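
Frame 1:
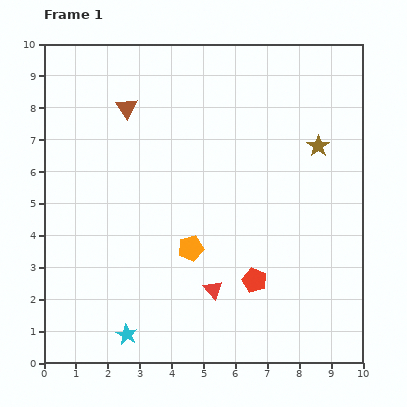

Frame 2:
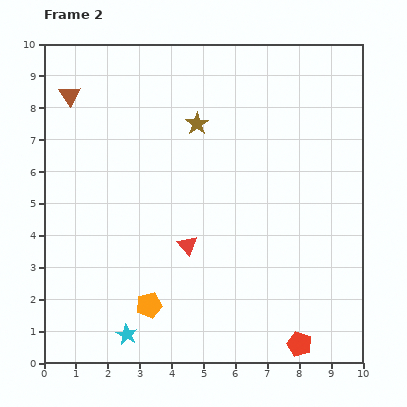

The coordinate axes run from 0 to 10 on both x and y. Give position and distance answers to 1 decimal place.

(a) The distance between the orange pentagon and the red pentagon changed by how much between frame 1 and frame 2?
+2.7

Distance in frame 1: 2.2. Distance in frame 2: 4.9.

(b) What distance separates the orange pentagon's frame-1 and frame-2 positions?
2.2

The orange pentagon moved from (4.6, 3.6) to (3.3, 1.8), a distance of √(1.3² + 1.8²) ≈ 2.2.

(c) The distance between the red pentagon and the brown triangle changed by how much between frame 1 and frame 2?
+3.9

Distance in frame 1: 6.7. Distance in frame 2: 10.6.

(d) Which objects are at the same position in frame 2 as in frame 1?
the cyan star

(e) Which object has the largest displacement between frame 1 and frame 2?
the brown star

(moved 3.9; next 2.4)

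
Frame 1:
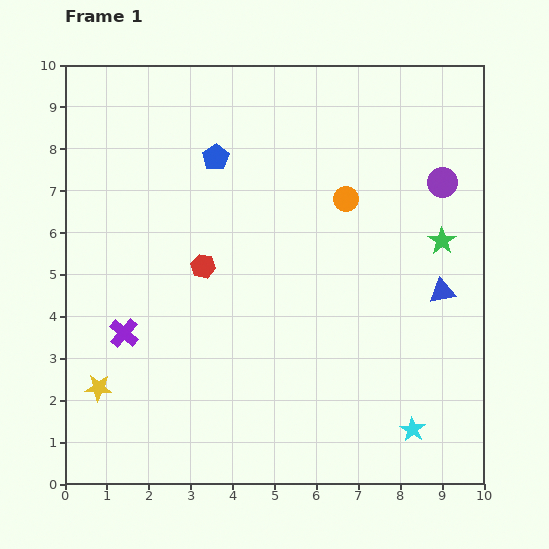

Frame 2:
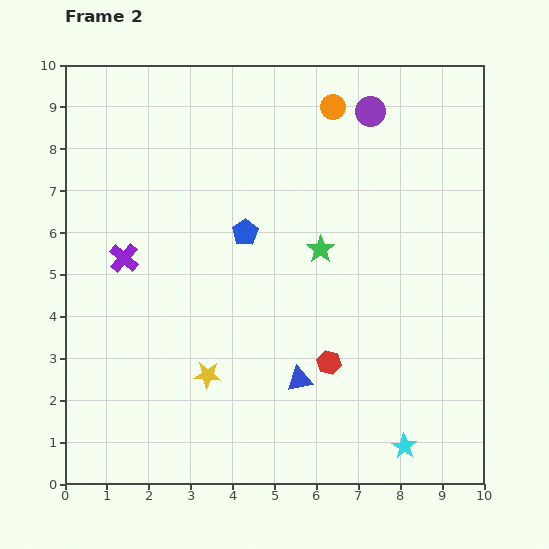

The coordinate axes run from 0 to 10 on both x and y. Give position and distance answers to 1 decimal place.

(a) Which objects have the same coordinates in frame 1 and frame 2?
none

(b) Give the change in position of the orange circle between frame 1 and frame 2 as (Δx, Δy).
(-0.3, 2.2)

The orange circle was at (6.7, 6.8) in frame 1 and (6.4, 9.0) in frame 2.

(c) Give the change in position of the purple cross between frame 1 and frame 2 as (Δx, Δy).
(0.0, 1.8)

The purple cross was at (1.4, 3.6) in frame 1 and (1.4, 5.4) in frame 2.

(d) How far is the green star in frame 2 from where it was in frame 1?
2.9

The green star moved from (9.0, 5.8) to (6.1, 5.6), a distance of √(2.9² + 0.2²) ≈ 2.9.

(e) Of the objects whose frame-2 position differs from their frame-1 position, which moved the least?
the cyan star

(moved 0.4)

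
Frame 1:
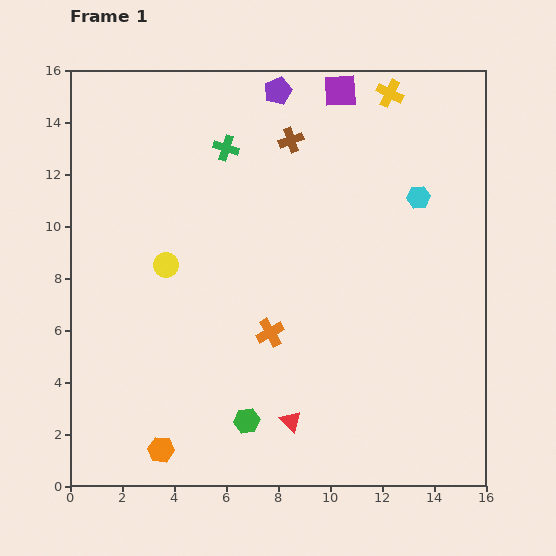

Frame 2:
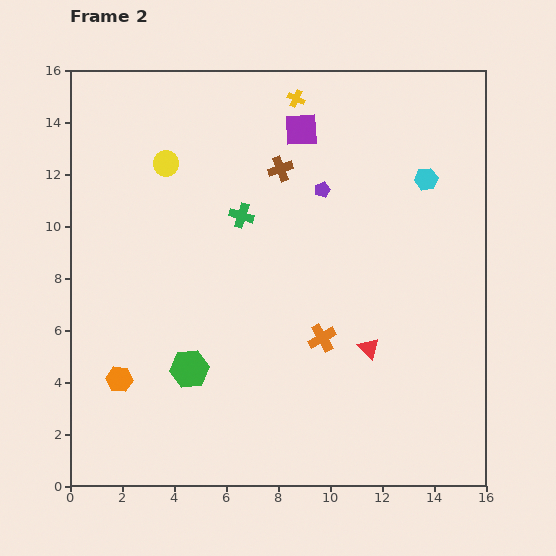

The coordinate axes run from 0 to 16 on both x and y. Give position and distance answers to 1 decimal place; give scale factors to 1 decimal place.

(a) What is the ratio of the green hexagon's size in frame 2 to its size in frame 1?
1.5×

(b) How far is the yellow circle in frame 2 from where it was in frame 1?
3.9

The yellow circle moved from (3.7, 8.5) to (3.7, 12.4), a distance of √(0.0² + 3.9²) ≈ 3.9.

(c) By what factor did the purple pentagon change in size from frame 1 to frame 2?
0.6×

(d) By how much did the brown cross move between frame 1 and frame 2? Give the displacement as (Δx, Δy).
(-0.4, -1.1)

The brown cross was at (8.5, 13.3) in frame 1 and (8.1, 12.2) in frame 2.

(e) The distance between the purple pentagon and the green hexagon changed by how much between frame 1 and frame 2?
-4.2

Distance in frame 1: 12.8. Distance in frame 2: 8.6.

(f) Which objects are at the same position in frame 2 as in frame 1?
none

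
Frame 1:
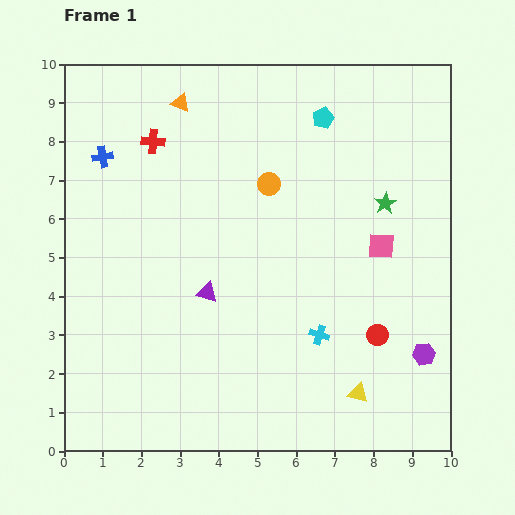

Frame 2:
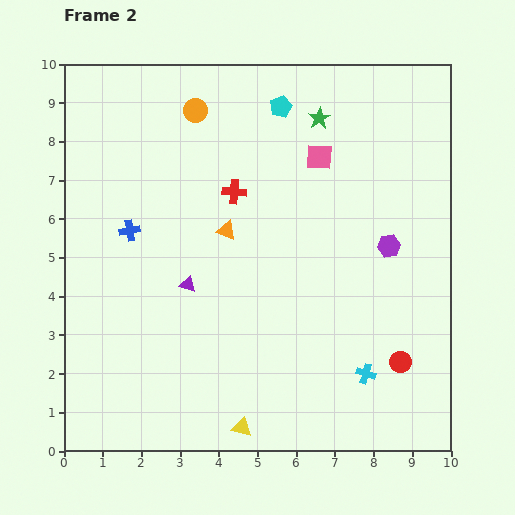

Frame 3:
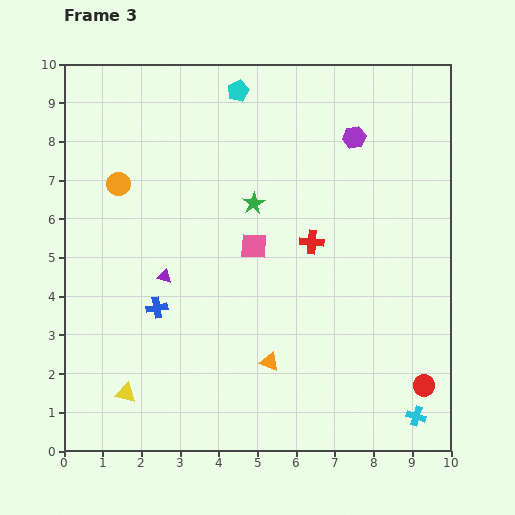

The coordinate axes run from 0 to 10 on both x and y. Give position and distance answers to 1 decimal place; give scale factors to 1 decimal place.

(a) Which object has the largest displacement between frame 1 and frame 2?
the orange triangle

(moved 3.5; next 3.1)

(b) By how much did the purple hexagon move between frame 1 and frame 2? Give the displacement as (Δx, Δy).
(-0.9, 2.8)

The purple hexagon was at (9.3, 2.5) in frame 1 and (8.4, 5.3) in frame 2.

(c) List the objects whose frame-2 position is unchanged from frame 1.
none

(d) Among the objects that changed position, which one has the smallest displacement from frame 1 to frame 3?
the purple triangle

(moved 1.2)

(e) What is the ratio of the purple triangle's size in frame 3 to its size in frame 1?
0.7×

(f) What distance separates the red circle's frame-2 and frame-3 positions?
0.8

The red circle moved from (8.7, 2.3) to (9.3, 1.7), a distance of √(0.6² + 0.6²) ≈ 0.8.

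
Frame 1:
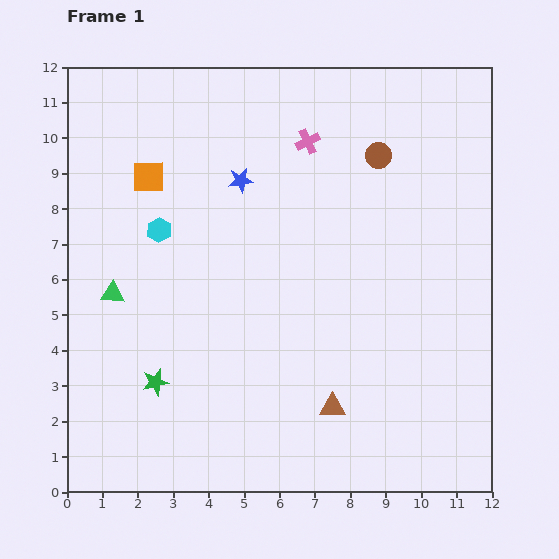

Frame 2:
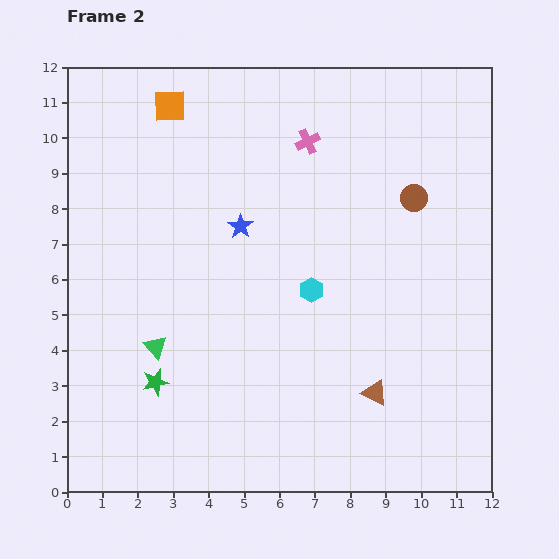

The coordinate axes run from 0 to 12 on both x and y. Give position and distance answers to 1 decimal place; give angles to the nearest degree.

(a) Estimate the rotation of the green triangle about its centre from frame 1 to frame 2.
44° clockwise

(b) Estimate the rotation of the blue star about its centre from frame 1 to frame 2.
28° counter-clockwise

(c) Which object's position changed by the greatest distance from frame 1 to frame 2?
the cyan hexagon

(moved 4.6; next 2.1)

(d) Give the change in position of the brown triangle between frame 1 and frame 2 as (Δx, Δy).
(1.2, 0.4)

The brown triangle was at (7.5, 2.4) in frame 1 and (8.7, 2.8) in frame 2.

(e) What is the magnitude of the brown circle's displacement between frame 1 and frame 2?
1.6

The brown circle moved from (8.8, 9.5) to (9.8, 8.3), a distance of √(1.0² + 1.2²) ≈ 1.6.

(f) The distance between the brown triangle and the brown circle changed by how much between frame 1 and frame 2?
-1.6

Distance in frame 1: 7.2. Distance in frame 2: 5.6.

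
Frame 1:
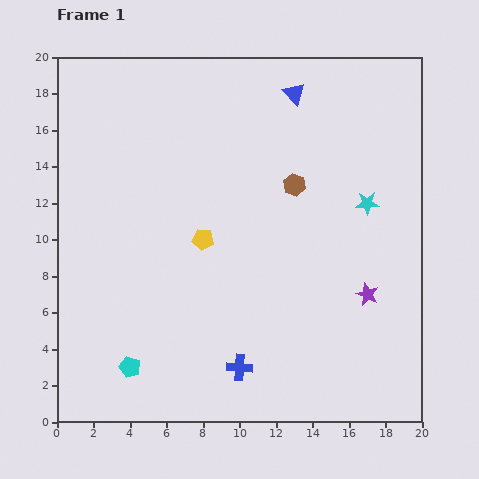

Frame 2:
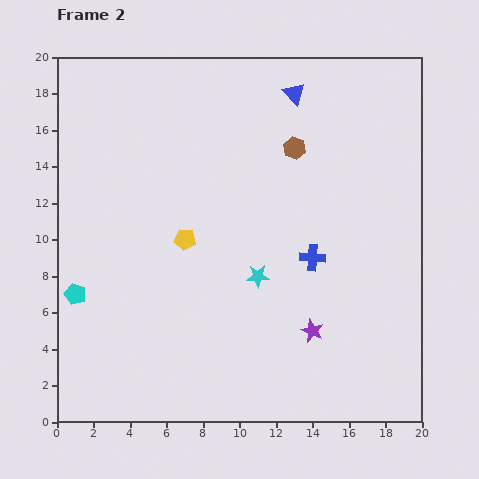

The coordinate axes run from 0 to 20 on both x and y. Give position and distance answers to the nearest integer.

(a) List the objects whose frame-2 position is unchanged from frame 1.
the blue triangle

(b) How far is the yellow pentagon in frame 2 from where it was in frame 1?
1

The yellow pentagon moved from (8, 10) to (7, 10), a distance of √(1² + 0²) ≈ 1.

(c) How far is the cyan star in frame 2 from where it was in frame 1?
7

The cyan star moved from (17, 12) to (11, 8), a distance of √(6² + 4²) ≈ 7.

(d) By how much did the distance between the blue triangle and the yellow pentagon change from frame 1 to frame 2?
+1

Distance in frame 1: 9. Distance in frame 2: 10.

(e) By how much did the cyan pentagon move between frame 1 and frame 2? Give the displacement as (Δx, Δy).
(-3, 4)

The cyan pentagon was at (4, 3) in frame 1 and (1, 7) in frame 2.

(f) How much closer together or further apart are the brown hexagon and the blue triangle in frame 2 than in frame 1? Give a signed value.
-2

Distance in frame 1: 5. Distance in frame 2: 3.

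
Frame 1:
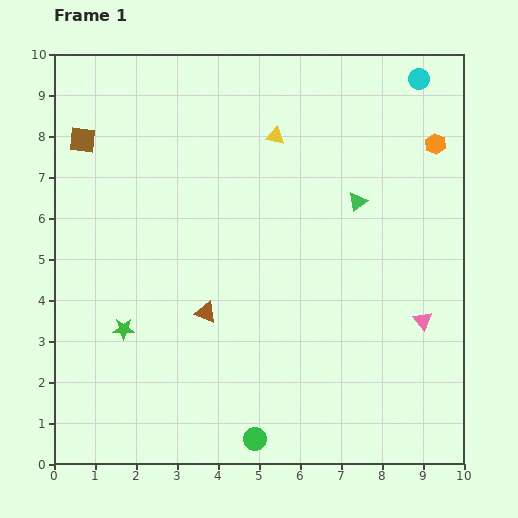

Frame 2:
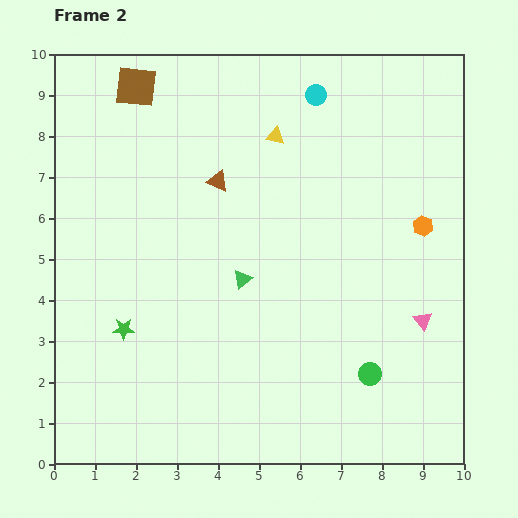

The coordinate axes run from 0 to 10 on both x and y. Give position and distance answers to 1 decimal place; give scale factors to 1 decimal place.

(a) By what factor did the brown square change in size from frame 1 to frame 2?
1.6×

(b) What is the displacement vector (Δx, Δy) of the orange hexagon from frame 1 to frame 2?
(-0.3, -2.0)

The orange hexagon was at (9.3, 7.8) in frame 1 and (9.0, 5.8) in frame 2.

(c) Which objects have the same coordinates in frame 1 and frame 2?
the green star, the pink triangle, the yellow triangle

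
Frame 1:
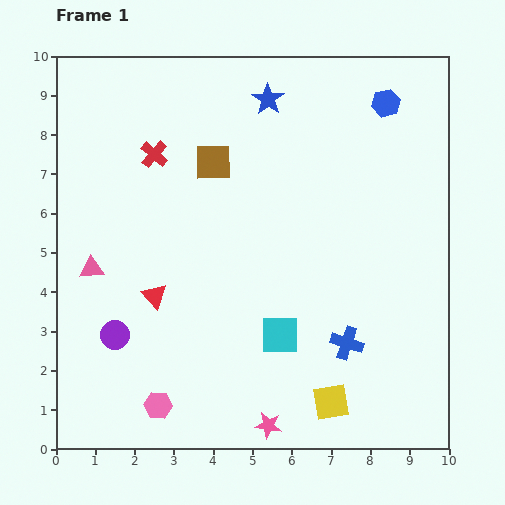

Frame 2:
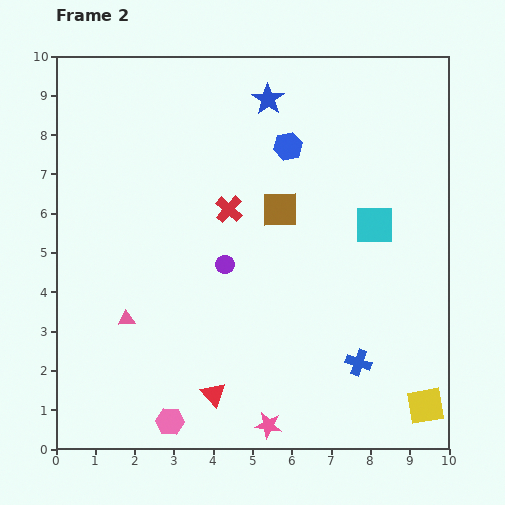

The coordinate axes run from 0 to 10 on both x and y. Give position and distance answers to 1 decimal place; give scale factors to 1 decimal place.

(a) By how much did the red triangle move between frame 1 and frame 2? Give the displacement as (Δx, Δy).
(1.5, -2.5)

The red triangle was at (2.5, 3.9) in frame 1 and (4.0, 1.4) in frame 2.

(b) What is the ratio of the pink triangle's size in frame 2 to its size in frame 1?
0.7×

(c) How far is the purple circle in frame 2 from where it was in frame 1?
3.3

The purple circle moved from (1.5, 2.9) to (4.3, 4.7), a distance of √(2.8² + 1.8²) ≈ 3.3.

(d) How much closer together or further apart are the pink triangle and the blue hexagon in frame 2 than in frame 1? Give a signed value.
-2.6

Distance in frame 1: 8.6. Distance in frame 2: 6.0.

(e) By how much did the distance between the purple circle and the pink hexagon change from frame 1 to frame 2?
+2.1

Distance in frame 1: 2.1. Distance in frame 2: 4.2.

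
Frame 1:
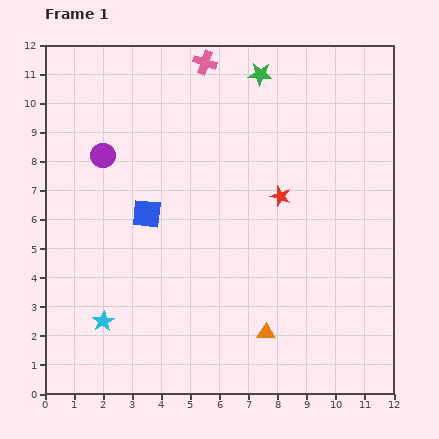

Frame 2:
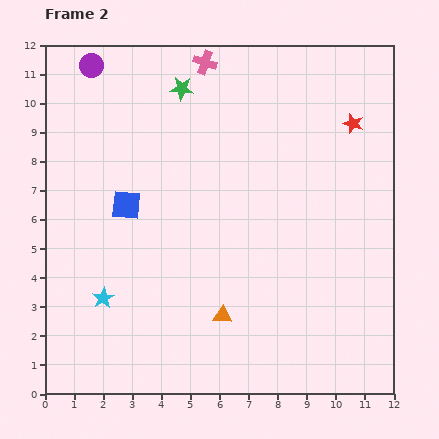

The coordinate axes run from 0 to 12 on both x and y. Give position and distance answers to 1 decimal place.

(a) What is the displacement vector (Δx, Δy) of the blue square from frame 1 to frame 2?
(-0.7, 0.3)

The blue square was at (3.5, 6.2) in frame 1 and (2.8, 6.5) in frame 2.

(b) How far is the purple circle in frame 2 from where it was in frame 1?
3.1

The purple circle moved from (2.0, 8.2) to (1.6, 11.3), a distance of √(0.4² + 3.1²) ≈ 3.1.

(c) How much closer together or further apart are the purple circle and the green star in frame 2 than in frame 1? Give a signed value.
-2.9

Distance in frame 1: 6.1. Distance in frame 2: 3.2.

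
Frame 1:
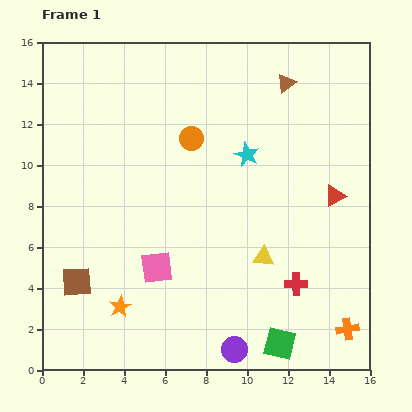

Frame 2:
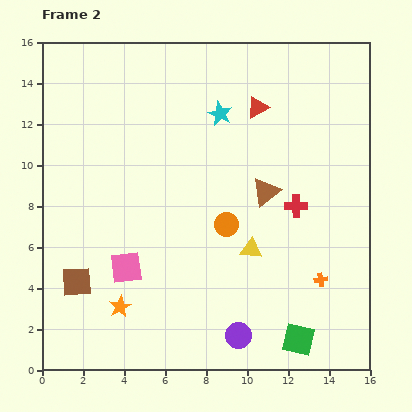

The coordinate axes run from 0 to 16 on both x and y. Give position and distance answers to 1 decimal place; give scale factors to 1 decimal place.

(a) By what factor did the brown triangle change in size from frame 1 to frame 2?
1.5×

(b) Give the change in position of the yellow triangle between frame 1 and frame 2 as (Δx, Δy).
(-0.6, 0.4)

The yellow triangle was at (10.8, 5.5) in frame 1 and (10.2, 5.9) in frame 2.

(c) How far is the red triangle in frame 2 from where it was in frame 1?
5.7

The red triangle moved from (14.3, 8.5) to (10.5, 12.8), a distance of √(3.8² + 4.3²) ≈ 5.7.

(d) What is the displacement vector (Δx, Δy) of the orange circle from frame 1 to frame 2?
(1.7, -4.2)

The orange circle was at (7.3, 11.3) in frame 1 and (9.0, 7.1) in frame 2.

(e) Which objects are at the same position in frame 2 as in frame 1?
the brown square, the orange star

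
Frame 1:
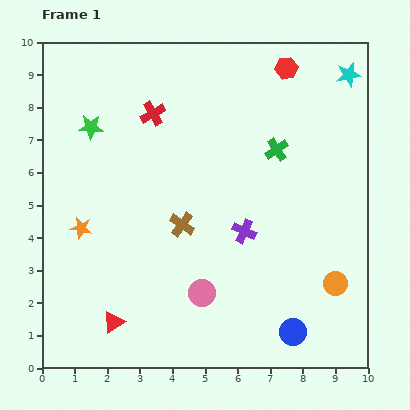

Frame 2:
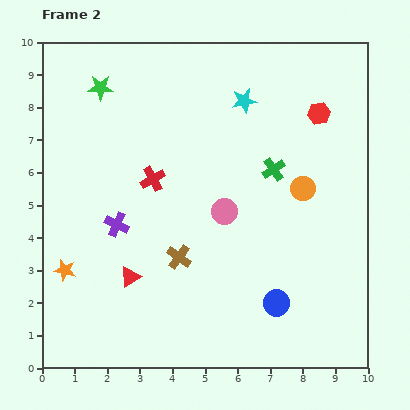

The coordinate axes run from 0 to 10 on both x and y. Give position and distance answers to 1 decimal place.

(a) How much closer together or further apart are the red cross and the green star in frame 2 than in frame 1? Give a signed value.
+1.3

Distance in frame 1: 1.9. Distance in frame 2: 3.2.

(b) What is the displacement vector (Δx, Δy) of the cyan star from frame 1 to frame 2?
(-3.2, -0.8)

The cyan star was at (9.4, 9.0) in frame 1 and (6.2, 8.2) in frame 2.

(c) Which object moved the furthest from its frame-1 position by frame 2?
the purple cross

(moved 3.9; next 3.3)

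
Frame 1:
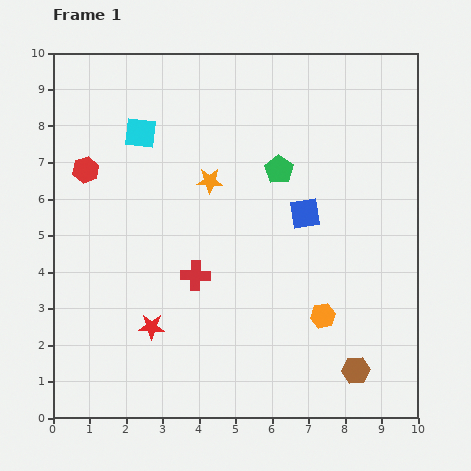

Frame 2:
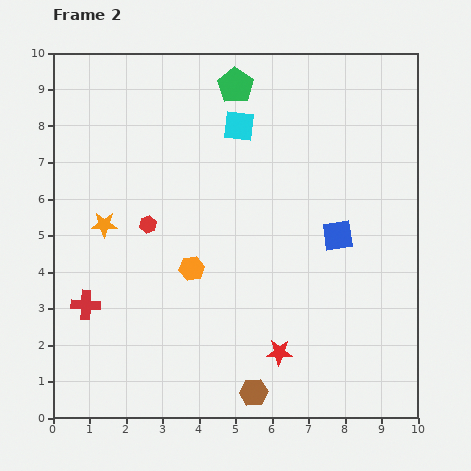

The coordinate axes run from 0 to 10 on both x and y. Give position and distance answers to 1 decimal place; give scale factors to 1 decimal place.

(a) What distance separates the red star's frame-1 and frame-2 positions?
3.6

The red star moved from (2.7, 2.5) to (6.2, 1.8), a distance of √(3.5² + 0.7²) ≈ 3.6.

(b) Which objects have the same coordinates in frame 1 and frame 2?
none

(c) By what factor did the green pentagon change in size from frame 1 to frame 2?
1.3×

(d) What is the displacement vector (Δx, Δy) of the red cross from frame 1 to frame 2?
(-3.0, -0.8)

The red cross was at (3.9, 3.9) in frame 1 and (0.9, 3.1) in frame 2.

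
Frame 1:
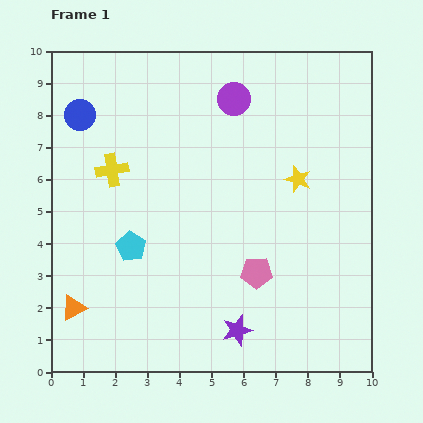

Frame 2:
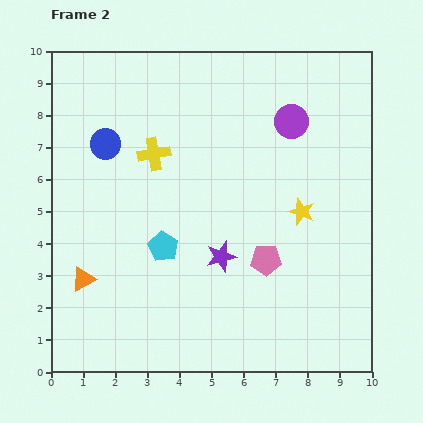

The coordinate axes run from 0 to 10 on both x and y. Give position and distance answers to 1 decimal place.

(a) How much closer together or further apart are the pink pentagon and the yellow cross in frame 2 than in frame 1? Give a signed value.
-0.7

Distance in frame 1: 5.5. Distance in frame 2: 4.8.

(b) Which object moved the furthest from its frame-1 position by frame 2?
the purple star

(moved 2.4; next 1.9)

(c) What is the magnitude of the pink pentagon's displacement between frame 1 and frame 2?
0.5

The pink pentagon moved from (6.4, 3.1) to (6.7, 3.5), a distance of √(0.3² + 0.4²) ≈ 0.5.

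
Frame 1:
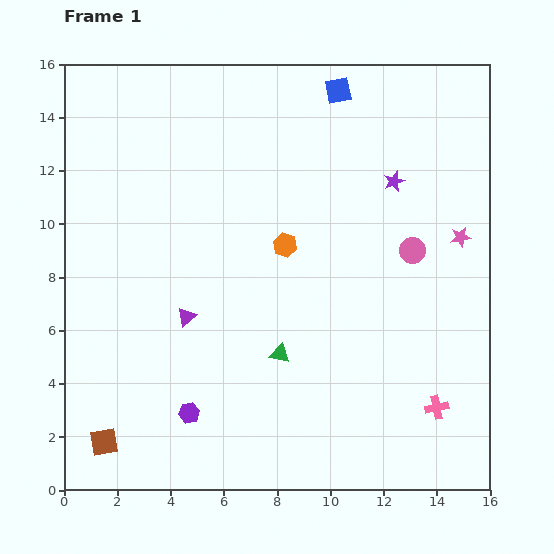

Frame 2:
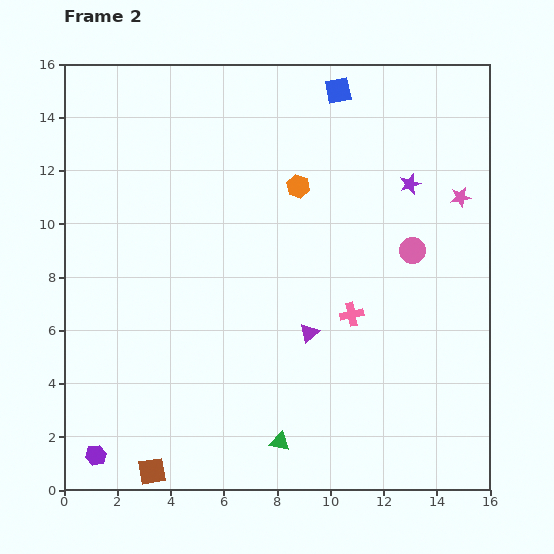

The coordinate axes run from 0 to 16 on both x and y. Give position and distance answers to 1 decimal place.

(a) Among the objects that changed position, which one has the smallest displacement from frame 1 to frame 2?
the purple star

(moved 0.6)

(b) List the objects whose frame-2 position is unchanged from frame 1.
the pink circle, the blue square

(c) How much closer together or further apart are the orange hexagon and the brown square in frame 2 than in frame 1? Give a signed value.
+2.0

Distance in frame 1: 10.0. Distance in frame 2: 12.0.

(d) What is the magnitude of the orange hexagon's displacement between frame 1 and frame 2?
2.3

The orange hexagon moved from (8.3, 9.2) to (8.8, 11.4), a distance of √(0.5² + 2.2²) ≈ 2.3.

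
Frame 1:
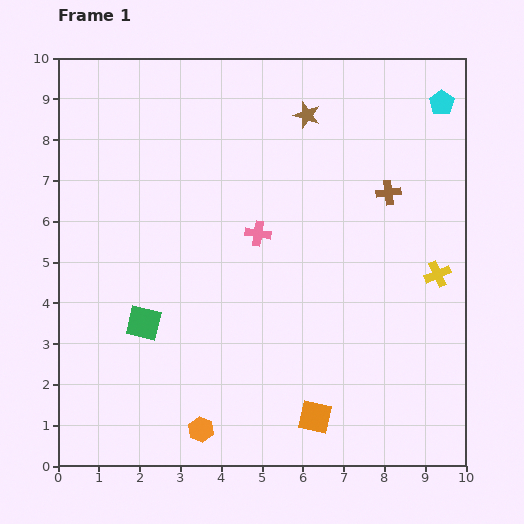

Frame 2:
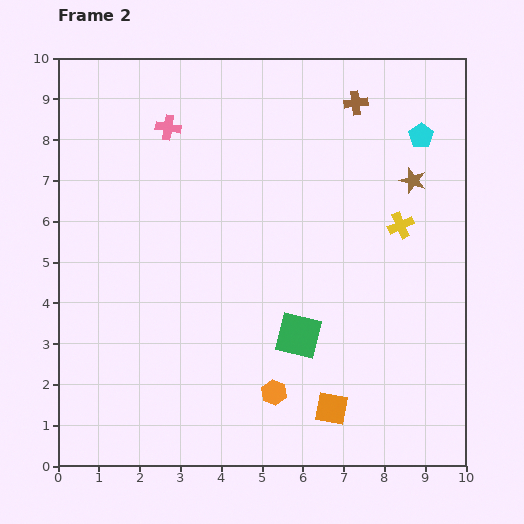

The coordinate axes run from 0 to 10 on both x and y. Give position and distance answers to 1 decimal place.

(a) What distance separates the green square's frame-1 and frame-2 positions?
3.8

The green square moved from (2.1, 3.5) to (5.9, 3.2), a distance of √(3.8² + 0.3²) ≈ 3.8.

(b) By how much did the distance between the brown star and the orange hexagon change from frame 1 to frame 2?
-1.9

Distance in frame 1: 8.1. Distance in frame 2: 6.2.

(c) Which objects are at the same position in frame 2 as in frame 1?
none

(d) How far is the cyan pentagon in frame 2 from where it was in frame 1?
0.9

The cyan pentagon moved from (9.4, 8.9) to (8.9, 8.1), a distance of √(0.5² + 0.8²) ≈ 0.9.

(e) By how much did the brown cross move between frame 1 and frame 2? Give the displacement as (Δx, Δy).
(-0.8, 2.2)

The brown cross was at (8.1, 6.7) in frame 1 and (7.3, 8.9) in frame 2.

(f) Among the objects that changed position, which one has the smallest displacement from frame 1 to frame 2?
the orange square

(moved 0.4)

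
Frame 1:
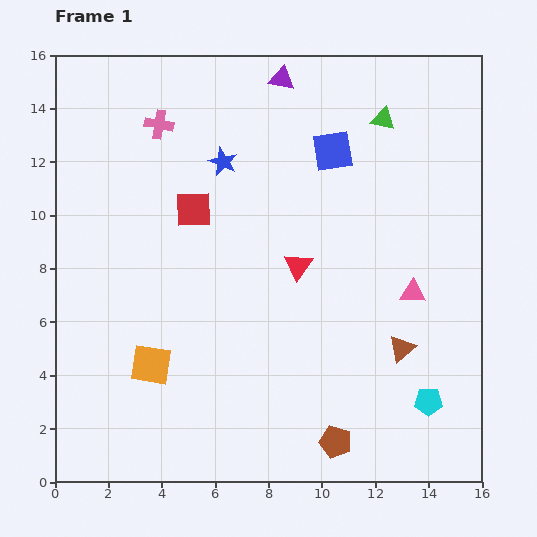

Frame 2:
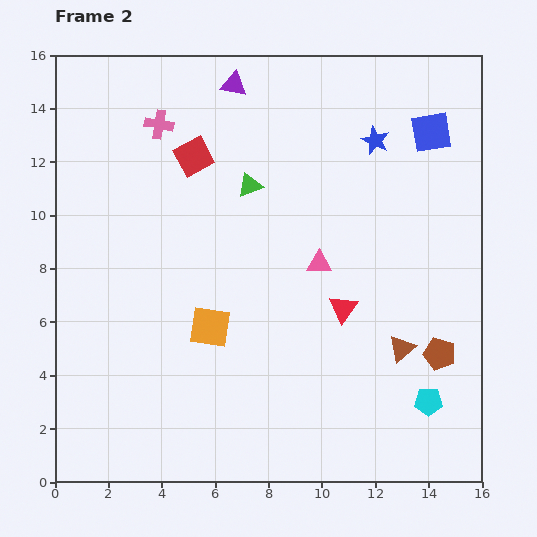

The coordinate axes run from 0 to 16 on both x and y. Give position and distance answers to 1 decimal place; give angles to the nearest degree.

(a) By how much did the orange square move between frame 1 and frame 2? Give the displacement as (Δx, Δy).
(2.2, 1.4)

The orange square was at (3.6, 4.4) in frame 1 and (5.8, 5.8) in frame 2.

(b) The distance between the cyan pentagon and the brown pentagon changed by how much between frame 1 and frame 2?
-2.0

Distance in frame 1: 3.8. Distance in frame 2: 1.8.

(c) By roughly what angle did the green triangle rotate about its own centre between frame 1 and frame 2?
35° counter-clockwise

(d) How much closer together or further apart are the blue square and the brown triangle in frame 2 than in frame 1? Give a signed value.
+0.4

Distance in frame 1: 7.8. Distance in frame 2: 8.2.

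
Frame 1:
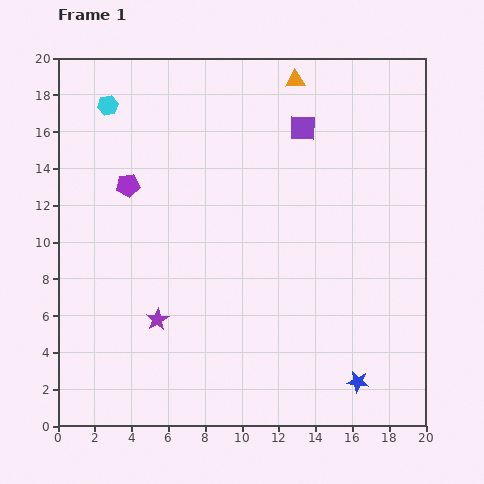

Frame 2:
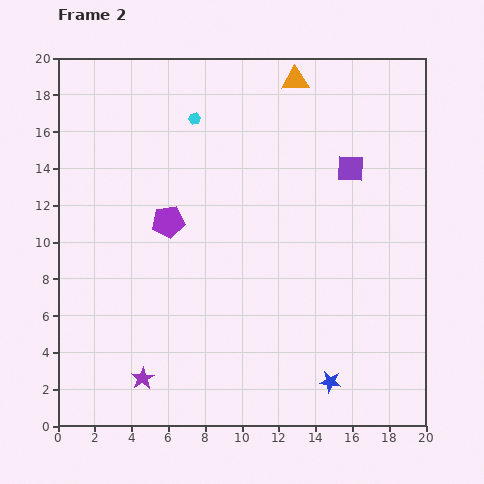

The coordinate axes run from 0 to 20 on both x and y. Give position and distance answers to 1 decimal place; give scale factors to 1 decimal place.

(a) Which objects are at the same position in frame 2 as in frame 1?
the orange triangle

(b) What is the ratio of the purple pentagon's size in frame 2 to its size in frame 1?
1.4×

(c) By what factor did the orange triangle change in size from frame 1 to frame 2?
1.4×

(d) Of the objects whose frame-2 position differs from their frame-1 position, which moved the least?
the blue star

(moved 1.5)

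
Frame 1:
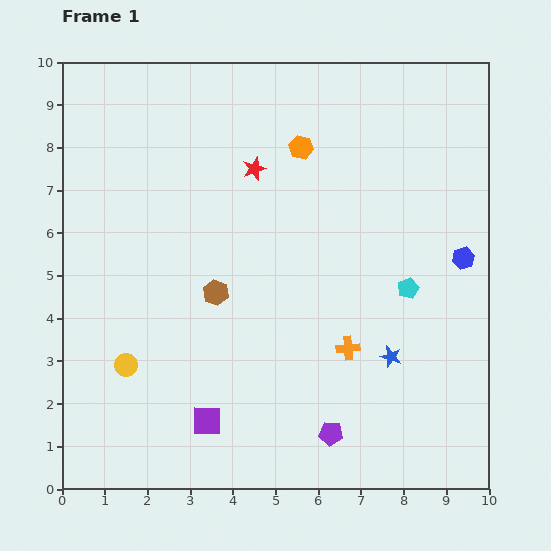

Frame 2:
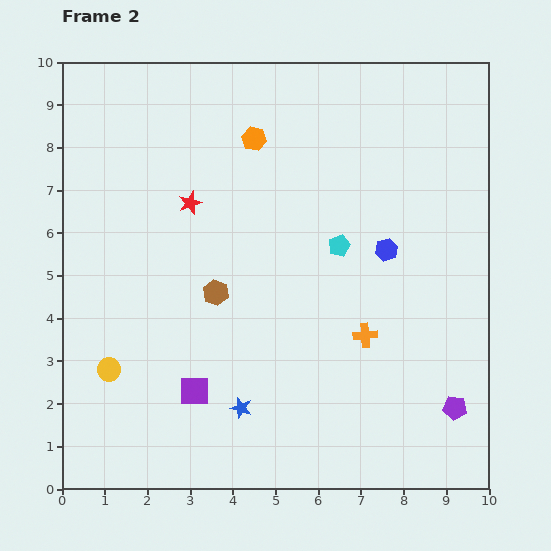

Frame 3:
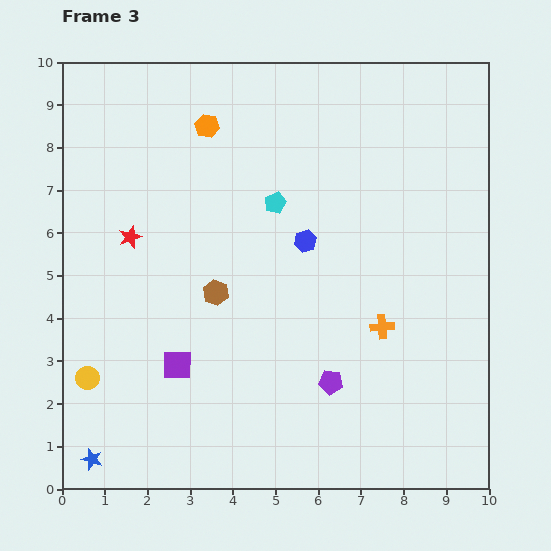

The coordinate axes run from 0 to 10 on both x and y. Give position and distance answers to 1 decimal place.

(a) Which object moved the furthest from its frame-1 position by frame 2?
the blue star

(moved 3.7; next 3.0)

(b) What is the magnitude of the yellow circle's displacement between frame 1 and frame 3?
0.9

The yellow circle moved from (1.5, 2.9) to (0.6, 2.6), a distance of √(0.9² + 0.3²) ≈ 0.9.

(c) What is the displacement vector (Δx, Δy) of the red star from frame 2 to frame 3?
(-1.4, -0.8)

The red star was at (3.0, 6.7) in frame 2 and (1.6, 5.9) in frame 3.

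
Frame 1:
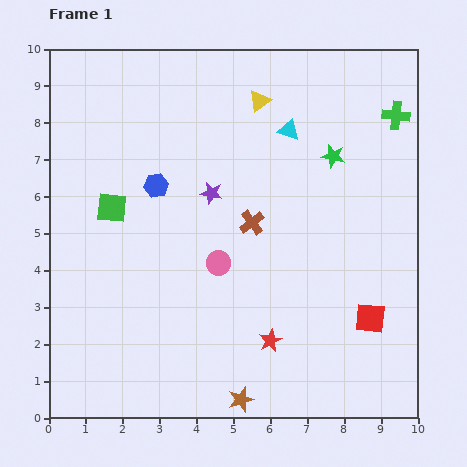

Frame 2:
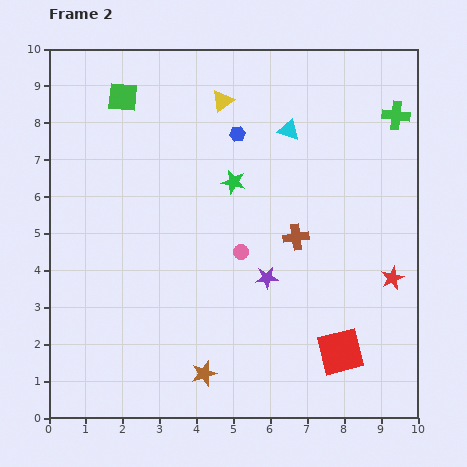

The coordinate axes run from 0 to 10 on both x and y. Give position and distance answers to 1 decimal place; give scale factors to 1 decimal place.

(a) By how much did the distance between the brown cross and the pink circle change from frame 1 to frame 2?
+0.2

Distance in frame 1: 1.4. Distance in frame 2: 1.6.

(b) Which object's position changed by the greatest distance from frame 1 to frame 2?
the red star

(moved 3.7; next 3.0)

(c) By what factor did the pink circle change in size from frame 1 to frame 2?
0.6×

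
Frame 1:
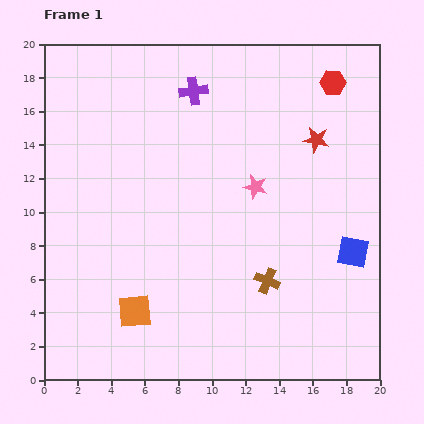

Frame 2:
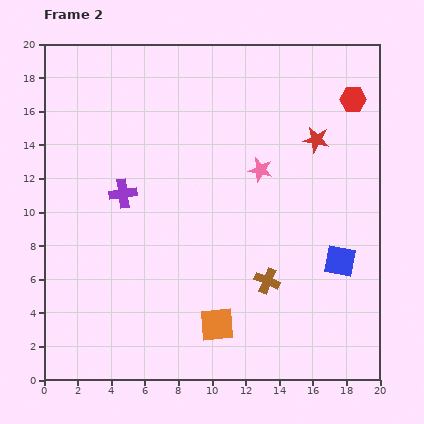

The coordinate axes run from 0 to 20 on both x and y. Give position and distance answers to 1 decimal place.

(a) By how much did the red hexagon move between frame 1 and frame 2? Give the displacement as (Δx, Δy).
(1.2, -1.0)

The red hexagon was at (17.2, 17.7) in frame 1 and (18.4, 16.7) in frame 2.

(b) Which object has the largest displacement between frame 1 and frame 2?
the purple cross

(moved 7.4; next 5.0)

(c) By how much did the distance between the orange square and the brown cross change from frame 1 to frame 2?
-4.1

Distance in frame 1: 8.1. Distance in frame 2: 4.0.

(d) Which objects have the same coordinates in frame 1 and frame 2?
the brown cross, the red star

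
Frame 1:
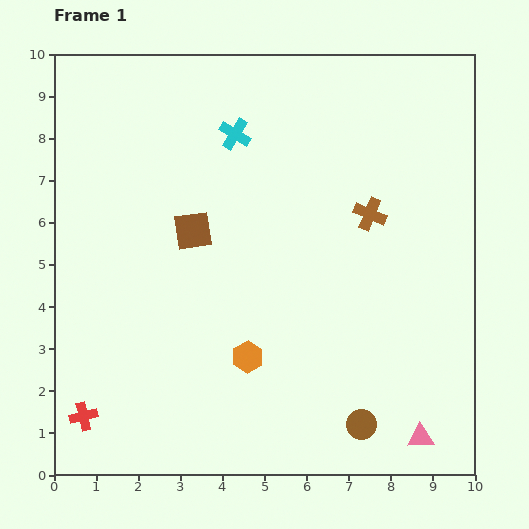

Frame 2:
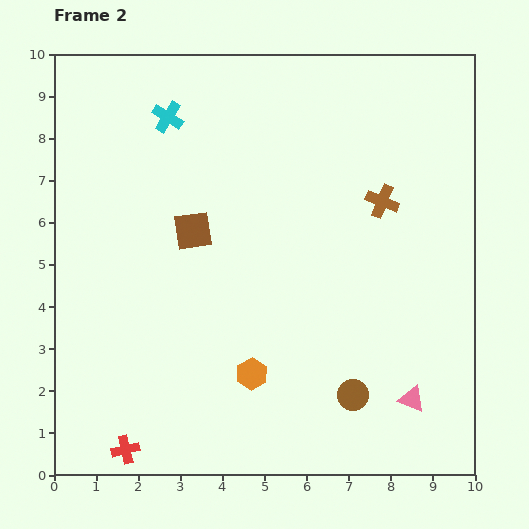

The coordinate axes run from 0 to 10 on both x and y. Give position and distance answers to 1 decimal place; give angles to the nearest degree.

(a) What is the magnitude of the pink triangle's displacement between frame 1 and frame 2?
0.9

The pink triangle moved from (8.7, 0.9) to (8.5, 1.8), a distance of √(0.2² + 0.9²) ≈ 0.9.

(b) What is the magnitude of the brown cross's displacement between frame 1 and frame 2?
0.4

The brown cross moved from (7.5, 6.2) to (7.8, 6.5), a distance of √(0.3² + 0.3²) ≈ 0.4.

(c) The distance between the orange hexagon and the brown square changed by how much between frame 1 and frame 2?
+0.4

Distance in frame 1: 3.3. Distance in frame 2: 3.7.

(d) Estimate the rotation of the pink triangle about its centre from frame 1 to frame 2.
24° clockwise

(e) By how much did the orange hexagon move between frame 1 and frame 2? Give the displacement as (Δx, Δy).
(0.1, -0.4)

The orange hexagon was at (4.6, 2.8) in frame 1 and (4.7, 2.4) in frame 2.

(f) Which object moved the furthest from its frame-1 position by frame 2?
the cyan cross

(moved 1.6; next 1.3)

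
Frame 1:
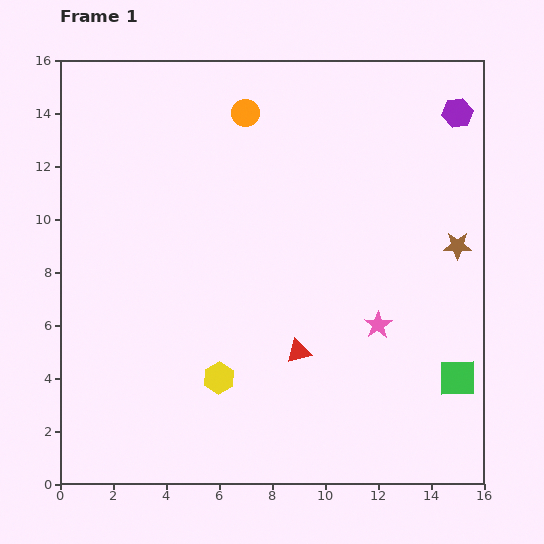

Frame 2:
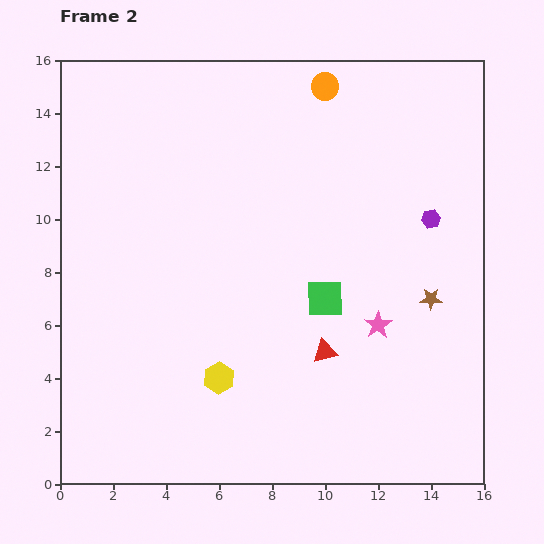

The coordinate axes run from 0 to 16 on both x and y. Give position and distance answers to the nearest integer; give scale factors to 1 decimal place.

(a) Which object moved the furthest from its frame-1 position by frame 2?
the green square

(moved 6; next 4)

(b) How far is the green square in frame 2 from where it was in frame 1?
6

The green square moved from (15, 4) to (10, 7), a distance of √(5² + 3²) ≈ 6.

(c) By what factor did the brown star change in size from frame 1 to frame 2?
0.8×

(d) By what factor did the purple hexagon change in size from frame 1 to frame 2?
0.6×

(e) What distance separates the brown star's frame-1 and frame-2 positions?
2

The brown star moved from (15, 9) to (14, 7), a distance of √(1² + 2²) ≈ 2.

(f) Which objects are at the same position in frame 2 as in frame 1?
the pink star, the yellow hexagon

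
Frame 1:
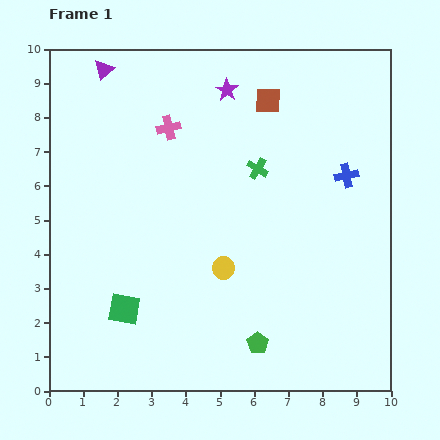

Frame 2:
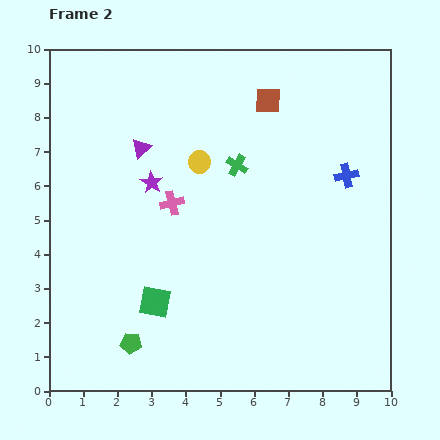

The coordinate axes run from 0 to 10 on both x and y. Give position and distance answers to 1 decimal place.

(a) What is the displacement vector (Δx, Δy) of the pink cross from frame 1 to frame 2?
(0.1, -2.2)

The pink cross was at (3.5, 7.7) in frame 1 and (3.6, 5.5) in frame 2.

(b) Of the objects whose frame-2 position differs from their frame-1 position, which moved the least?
the green cross

(moved 0.6)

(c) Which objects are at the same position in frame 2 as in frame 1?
the blue cross, the brown square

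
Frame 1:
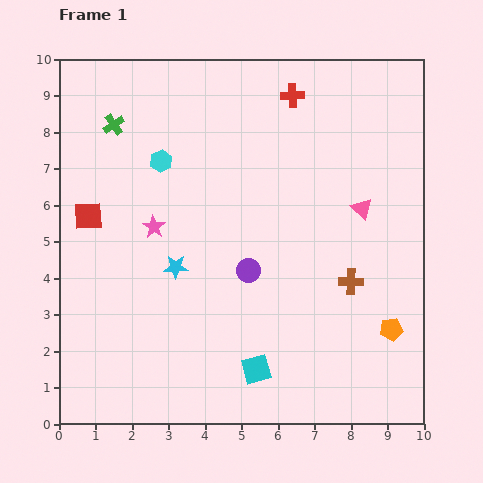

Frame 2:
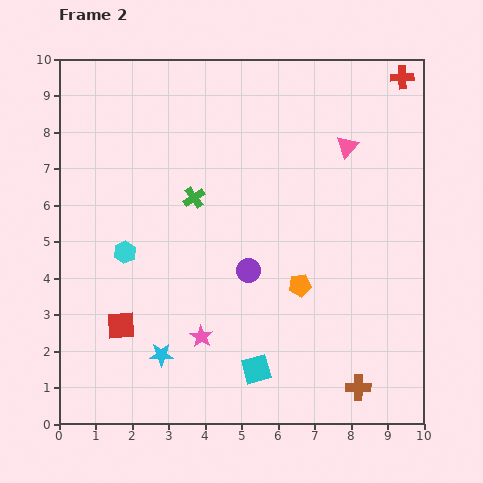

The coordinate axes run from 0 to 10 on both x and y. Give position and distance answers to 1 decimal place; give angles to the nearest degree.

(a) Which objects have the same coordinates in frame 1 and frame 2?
the purple circle, the cyan square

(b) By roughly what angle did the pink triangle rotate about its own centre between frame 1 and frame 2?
30° clockwise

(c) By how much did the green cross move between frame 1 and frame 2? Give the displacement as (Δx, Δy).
(2.2, -2.0)

The green cross was at (1.5, 8.2) in frame 1 and (3.7, 6.2) in frame 2.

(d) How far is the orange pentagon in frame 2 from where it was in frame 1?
2.8

The orange pentagon moved from (9.1, 2.6) to (6.6, 3.8), a distance of √(2.5² + 1.2²) ≈ 2.8.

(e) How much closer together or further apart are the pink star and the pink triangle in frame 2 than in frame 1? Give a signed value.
+0.9

Distance in frame 1: 5.7. Distance in frame 2: 6.6.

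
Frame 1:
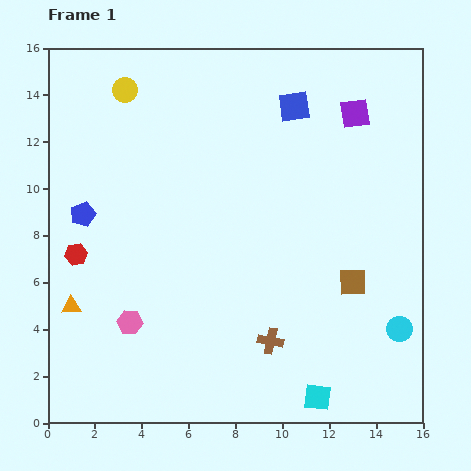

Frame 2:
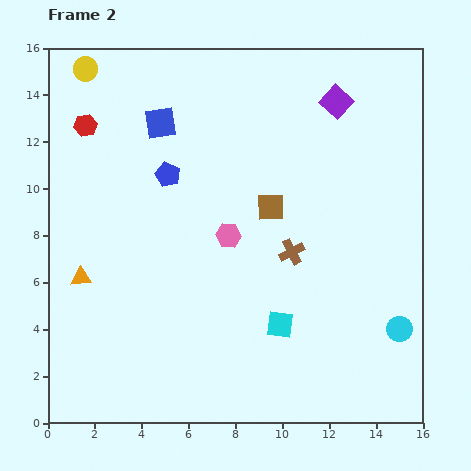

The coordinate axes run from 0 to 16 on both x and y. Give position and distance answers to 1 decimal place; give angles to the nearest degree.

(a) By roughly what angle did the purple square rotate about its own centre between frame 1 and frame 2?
39° counter-clockwise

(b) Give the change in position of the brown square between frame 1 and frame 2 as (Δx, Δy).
(-3.5, 3.2)

The brown square was at (13.0, 6.0) in frame 1 and (9.5, 9.2) in frame 2.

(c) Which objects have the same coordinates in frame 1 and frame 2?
the cyan circle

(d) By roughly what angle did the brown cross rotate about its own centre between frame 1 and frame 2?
39° counter-clockwise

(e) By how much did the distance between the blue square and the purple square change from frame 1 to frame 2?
+5.0

Distance in frame 1: 2.6. Distance in frame 2: 7.6.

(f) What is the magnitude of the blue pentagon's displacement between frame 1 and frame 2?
4.0

The blue pentagon moved from (1.5, 8.9) to (5.1, 10.6), a distance of √(3.6² + 1.7²) ≈ 4.0.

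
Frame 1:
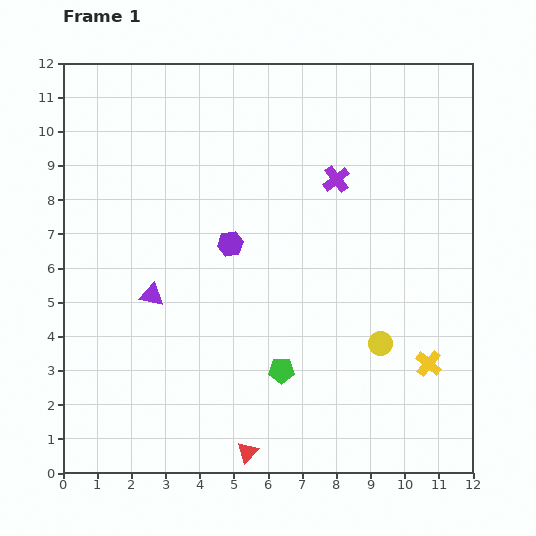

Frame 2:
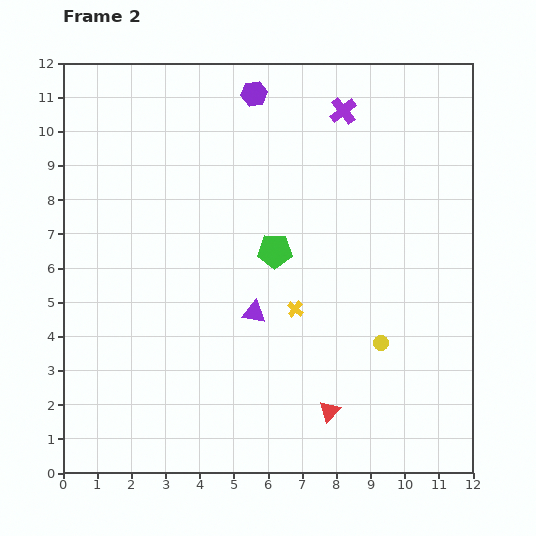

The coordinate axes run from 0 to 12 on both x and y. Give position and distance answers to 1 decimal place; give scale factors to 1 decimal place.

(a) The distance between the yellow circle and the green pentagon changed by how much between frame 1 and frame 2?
+1.1

Distance in frame 1: 3.0. Distance in frame 2: 4.1.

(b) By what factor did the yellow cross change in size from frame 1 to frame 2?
0.6×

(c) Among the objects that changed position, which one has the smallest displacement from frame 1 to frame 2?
the purple cross

(moved 2.0)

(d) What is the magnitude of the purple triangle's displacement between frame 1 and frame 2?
3.0

The purple triangle moved from (2.6, 5.2) to (5.6, 4.7), a distance of √(3.0² + 0.5²) ≈ 3.0.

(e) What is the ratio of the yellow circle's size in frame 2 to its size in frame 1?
0.6×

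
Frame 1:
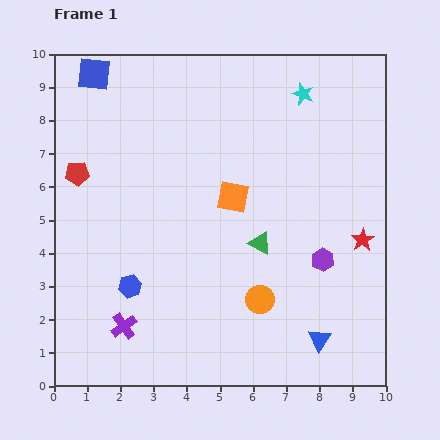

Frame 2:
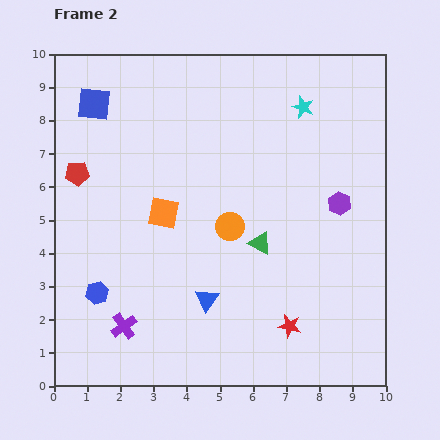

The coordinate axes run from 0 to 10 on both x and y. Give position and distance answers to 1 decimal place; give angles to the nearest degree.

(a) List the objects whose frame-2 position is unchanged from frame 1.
the green triangle, the red pentagon, the purple cross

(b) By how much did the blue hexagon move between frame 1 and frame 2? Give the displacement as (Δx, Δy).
(-1.0, -0.2)

The blue hexagon was at (2.3, 3.0) in frame 1 and (1.3, 2.8) in frame 2.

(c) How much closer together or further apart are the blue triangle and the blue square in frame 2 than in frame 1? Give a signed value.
-3.7

Distance in frame 1: 10.5. Distance in frame 2: 6.8.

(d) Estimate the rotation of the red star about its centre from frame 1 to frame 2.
29° counter-clockwise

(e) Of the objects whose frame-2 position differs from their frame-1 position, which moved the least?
the cyan star

(moved 0.4)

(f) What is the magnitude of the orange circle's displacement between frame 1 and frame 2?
2.4

The orange circle moved from (6.2, 2.6) to (5.3, 4.8), a distance of √(0.9² + 2.2²) ≈ 2.4.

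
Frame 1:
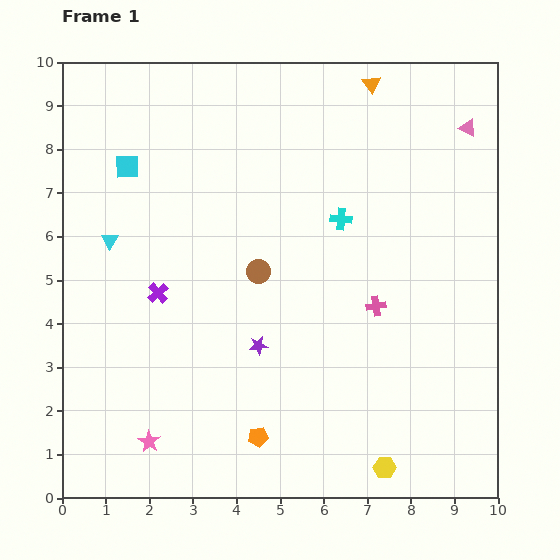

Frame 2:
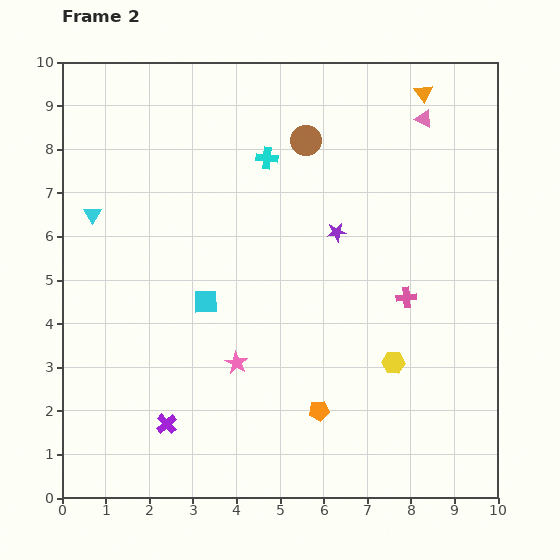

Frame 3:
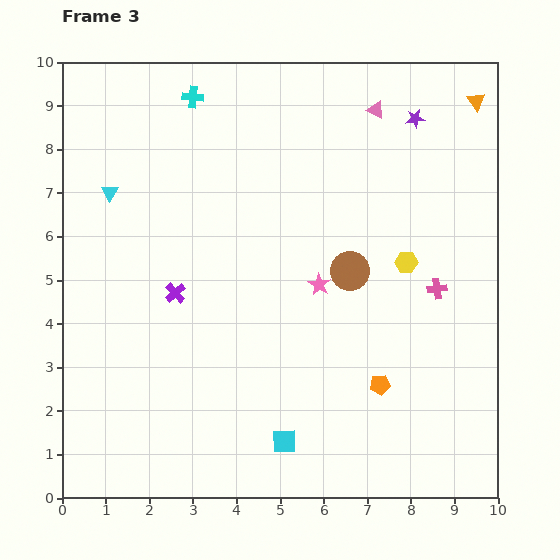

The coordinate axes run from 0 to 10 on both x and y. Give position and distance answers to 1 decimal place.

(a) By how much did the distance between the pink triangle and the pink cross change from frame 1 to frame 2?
-0.5

Distance in frame 1: 4.6. Distance in frame 2: 4.1.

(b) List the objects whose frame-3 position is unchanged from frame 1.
none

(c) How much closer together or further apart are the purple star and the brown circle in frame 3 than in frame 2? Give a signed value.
+1.6

Distance in frame 2: 2.2. Distance in frame 3: 3.8.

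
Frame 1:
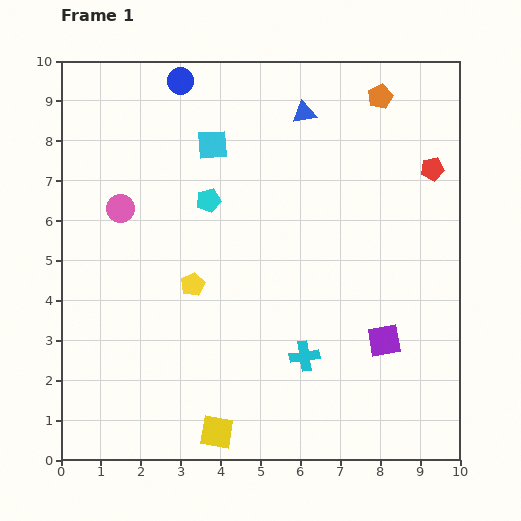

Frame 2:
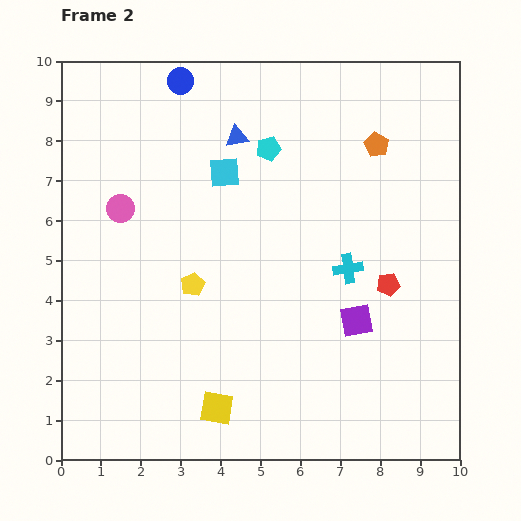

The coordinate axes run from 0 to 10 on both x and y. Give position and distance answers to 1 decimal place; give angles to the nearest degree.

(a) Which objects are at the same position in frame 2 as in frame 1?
the blue circle, the pink circle, the yellow pentagon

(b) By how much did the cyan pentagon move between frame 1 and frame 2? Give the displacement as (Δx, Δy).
(1.5, 1.3)

The cyan pentagon was at (3.7, 6.5) in frame 1 and (5.2, 7.8) in frame 2.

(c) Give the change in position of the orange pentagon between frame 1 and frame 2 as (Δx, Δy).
(-0.1, -1.2)

The orange pentagon was at (8.0, 9.1) in frame 1 and (7.9, 7.9) in frame 2.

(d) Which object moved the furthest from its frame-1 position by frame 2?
the red pentagon

(moved 3.1; next 2.5)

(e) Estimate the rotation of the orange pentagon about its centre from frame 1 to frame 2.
19° counter-clockwise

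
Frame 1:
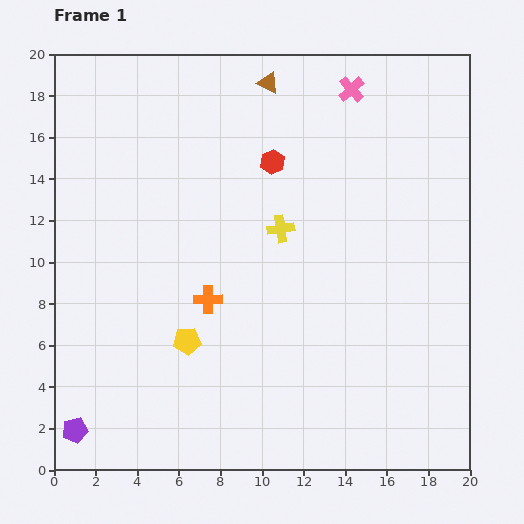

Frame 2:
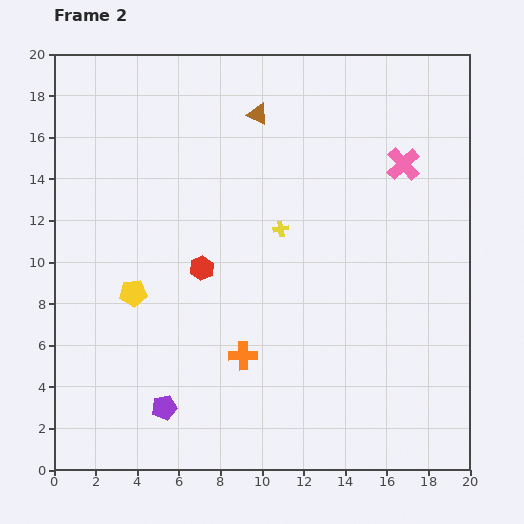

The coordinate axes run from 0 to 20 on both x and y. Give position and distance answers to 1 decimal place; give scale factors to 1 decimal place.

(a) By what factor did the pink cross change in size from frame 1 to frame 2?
1.3×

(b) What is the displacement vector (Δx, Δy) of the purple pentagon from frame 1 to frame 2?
(4.3, 1.1)

The purple pentagon was at (1.0, 1.9) in frame 1 and (5.3, 3.0) in frame 2.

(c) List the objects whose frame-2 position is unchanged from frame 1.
the yellow cross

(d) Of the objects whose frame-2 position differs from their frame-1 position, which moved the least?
the brown triangle

(moved 1.6)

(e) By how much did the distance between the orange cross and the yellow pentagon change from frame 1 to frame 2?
+3.9

Distance in frame 1: 2.2. Distance in frame 2: 6.1.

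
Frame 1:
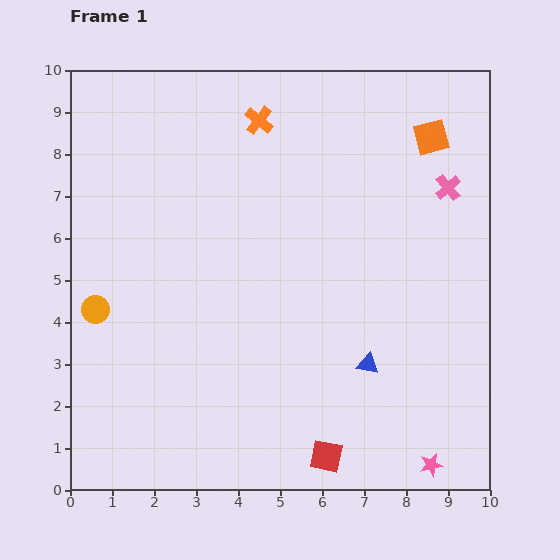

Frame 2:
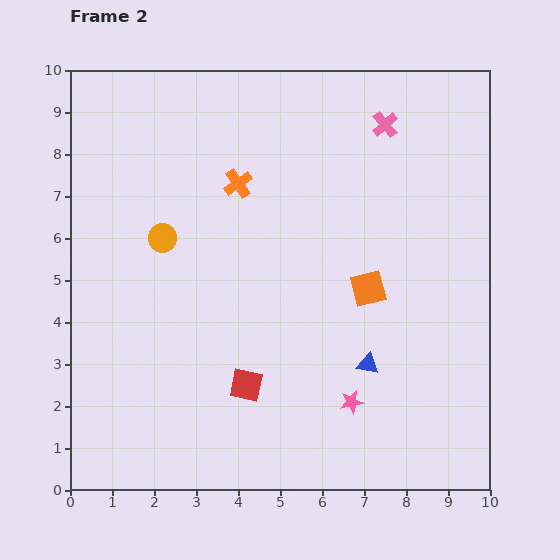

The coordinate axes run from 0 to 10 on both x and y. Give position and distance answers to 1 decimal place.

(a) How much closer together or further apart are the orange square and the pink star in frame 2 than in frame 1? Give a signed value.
-5.1

Distance in frame 1: 7.8. Distance in frame 2: 2.7.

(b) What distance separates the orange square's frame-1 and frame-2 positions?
3.9

The orange square moved from (8.6, 8.4) to (7.1, 4.8), a distance of √(1.5² + 3.6²) ≈ 3.9.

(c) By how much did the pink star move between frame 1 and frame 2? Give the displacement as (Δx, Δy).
(-1.9, 1.5)

The pink star was at (8.6, 0.6) in frame 1 and (6.7, 2.1) in frame 2.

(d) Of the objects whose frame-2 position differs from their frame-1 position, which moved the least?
the orange cross

(moved 1.6)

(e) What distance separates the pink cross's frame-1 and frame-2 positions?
2.1

The pink cross moved from (9.0, 7.2) to (7.5, 8.7), a distance of √(1.5² + 1.5²) ≈ 2.1.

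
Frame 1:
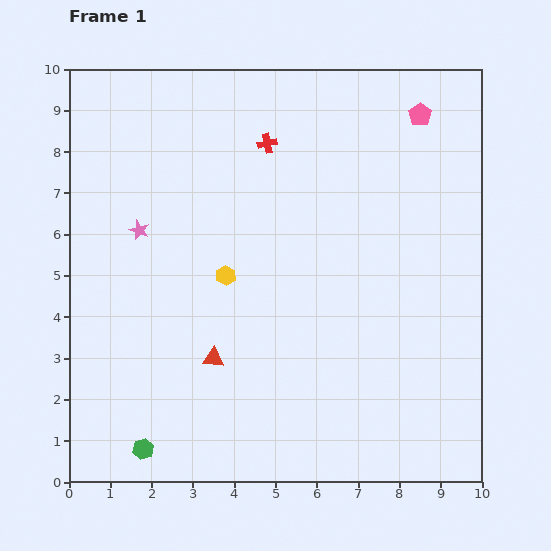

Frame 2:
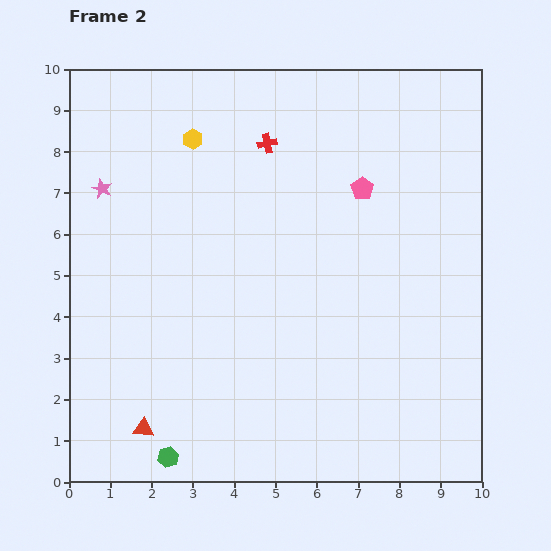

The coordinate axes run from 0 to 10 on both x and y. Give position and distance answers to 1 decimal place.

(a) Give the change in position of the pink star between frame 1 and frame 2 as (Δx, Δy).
(-0.9, 1.0)

The pink star was at (1.7, 6.1) in frame 1 and (0.8, 7.1) in frame 2.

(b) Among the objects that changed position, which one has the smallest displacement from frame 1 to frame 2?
the green hexagon

(moved 0.6)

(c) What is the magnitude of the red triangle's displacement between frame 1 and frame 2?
2.4

The red triangle moved from (3.5, 3.0) to (1.8, 1.3), a distance of √(1.7² + 1.7²) ≈ 2.4.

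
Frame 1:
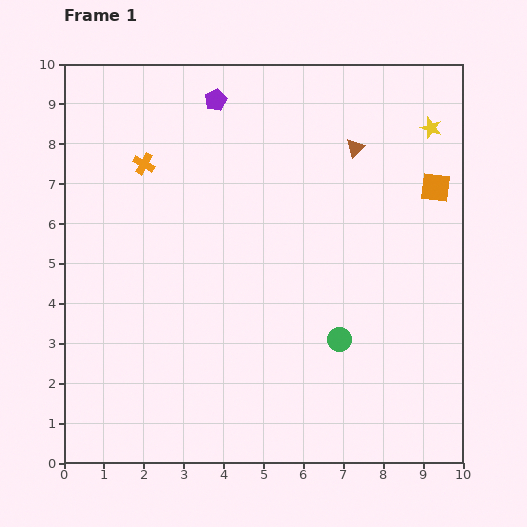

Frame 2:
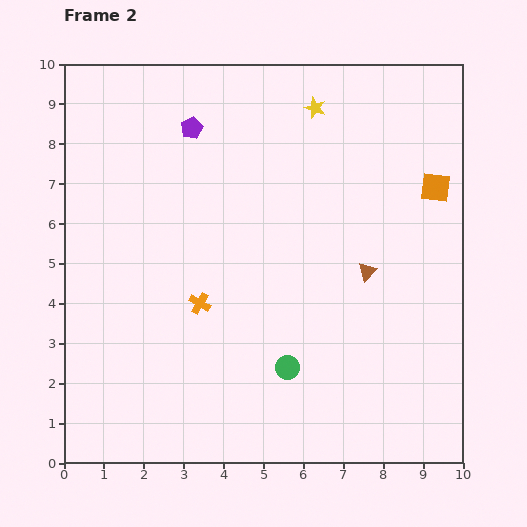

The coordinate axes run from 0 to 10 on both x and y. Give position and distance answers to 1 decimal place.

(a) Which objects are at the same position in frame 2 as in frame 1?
the orange square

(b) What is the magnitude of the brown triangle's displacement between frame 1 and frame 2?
3.1

The brown triangle moved from (7.3, 7.9) to (7.6, 4.8), a distance of √(0.3² + 3.1²) ≈ 3.1.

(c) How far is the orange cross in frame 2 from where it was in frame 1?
3.8

The orange cross moved from (2.0, 7.5) to (3.4, 4.0), a distance of √(1.4² + 3.5²) ≈ 3.8.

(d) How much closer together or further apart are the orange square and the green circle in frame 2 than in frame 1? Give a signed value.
+1.3

Distance in frame 1: 4.5. Distance in frame 2: 5.8.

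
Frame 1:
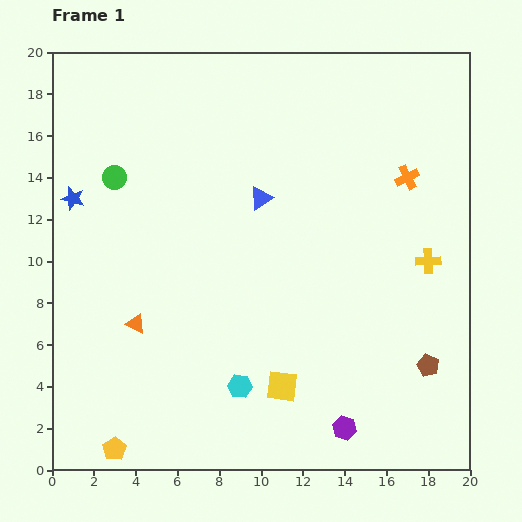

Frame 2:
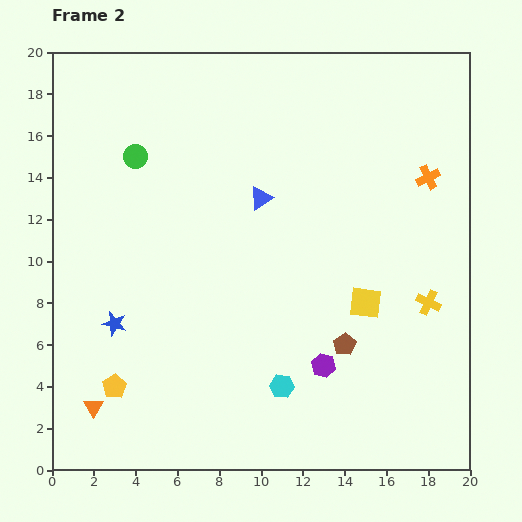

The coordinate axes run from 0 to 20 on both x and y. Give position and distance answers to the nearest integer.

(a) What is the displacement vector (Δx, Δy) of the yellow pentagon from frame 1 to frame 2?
(0, 3)

The yellow pentagon was at (3, 1) in frame 1 and (3, 4) in frame 2.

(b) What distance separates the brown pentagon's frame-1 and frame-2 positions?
4

The brown pentagon moved from (18, 5) to (14, 6), a distance of √(4² + 1²) ≈ 4.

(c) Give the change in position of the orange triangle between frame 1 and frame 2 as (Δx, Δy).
(-2, -4)

The orange triangle was at (4, 7) in frame 1 and (2, 3) in frame 2.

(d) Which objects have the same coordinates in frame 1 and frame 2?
the blue triangle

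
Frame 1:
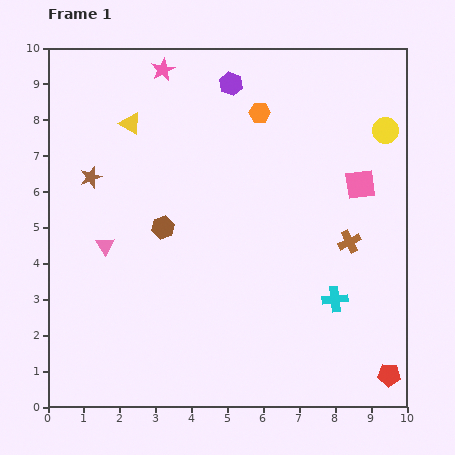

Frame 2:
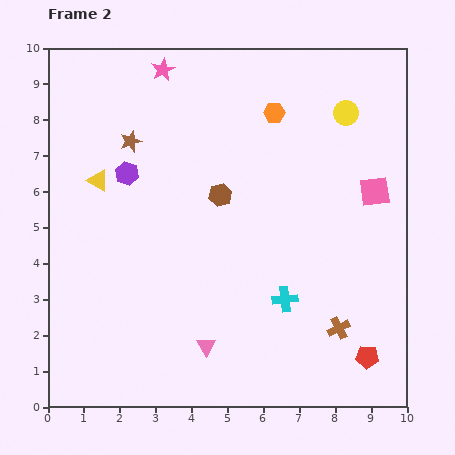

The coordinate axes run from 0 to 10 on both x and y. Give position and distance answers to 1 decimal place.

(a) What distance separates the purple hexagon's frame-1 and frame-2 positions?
3.8

The purple hexagon moved from (5.1, 9.0) to (2.2, 6.5), a distance of √(2.9² + 2.5²) ≈ 3.8.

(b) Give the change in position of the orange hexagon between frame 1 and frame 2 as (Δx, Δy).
(0.4, 0.0)

The orange hexagon was at (5.9, 8.2) in frame 1 and (6.3, 8.2) in frame 2.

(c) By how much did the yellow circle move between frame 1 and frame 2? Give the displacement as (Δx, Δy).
(-1.1, 0.5)

The yellow circle was at (9.4, 7.7) in frame 1 and (8.3, 8.2) in frame 2.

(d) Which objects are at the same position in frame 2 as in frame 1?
the pink star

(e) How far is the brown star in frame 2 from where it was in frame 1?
1.5

The brown star moved from (1.2, 6.4) to (2.3, 7.4), a distance of √(1.1² + 1.0²) ≈ 1.5.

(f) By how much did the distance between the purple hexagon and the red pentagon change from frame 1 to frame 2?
-0.8

Distance in frame 1: 9.2. Distance in frame 2: 8.4.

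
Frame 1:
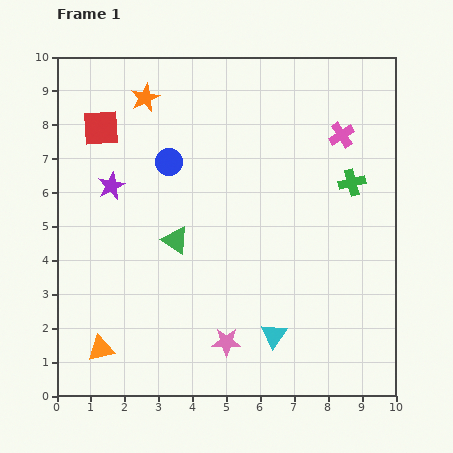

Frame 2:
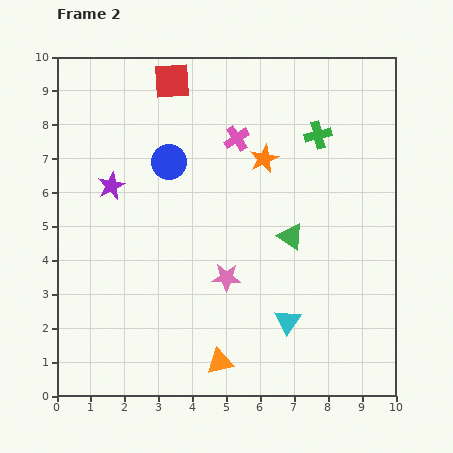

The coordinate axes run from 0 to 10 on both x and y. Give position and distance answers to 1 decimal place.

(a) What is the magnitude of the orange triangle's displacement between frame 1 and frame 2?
3.5

The orange triangle moved from (1.3, 1.4) to (4.8, 1.0), a distance of √(3.5² + 0.4²) ≈ 3.5.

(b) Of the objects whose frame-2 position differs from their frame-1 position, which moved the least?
the cyan triangle

(moved 0.6)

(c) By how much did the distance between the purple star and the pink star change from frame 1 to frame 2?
-1.4

Distance in frame 1: 5.7. Distance in frame 2: 4.3.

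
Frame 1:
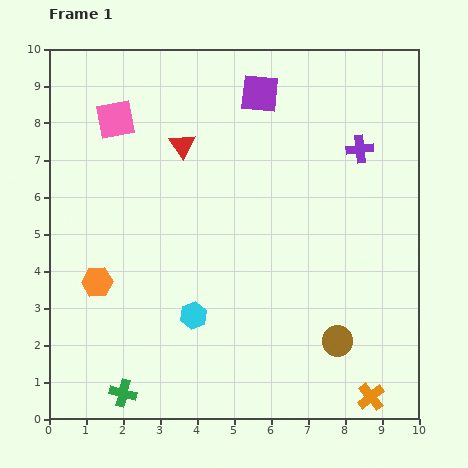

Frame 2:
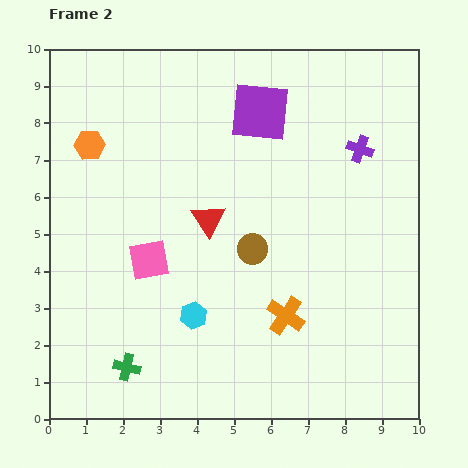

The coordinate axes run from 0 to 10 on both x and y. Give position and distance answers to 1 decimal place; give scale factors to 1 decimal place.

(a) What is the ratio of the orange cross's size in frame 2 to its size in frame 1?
1.4×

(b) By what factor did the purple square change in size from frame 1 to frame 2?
1.5×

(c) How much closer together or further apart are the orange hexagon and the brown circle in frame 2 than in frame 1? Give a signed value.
-1.5

Distance in frame 1: 6.7. Distance in frame 2: 5.2.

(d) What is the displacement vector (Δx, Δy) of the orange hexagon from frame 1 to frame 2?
(-0.2, 3.7)

The orange hexagon was at (1.3, 3.7) in frame 1 and (1.1, 7.4) in frame 2.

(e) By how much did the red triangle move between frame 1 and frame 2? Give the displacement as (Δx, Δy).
(0.7, -2.0)

The red triangle was at (3.6, 7.4) in frame 1 and (4.3, 5.4) in frame 2.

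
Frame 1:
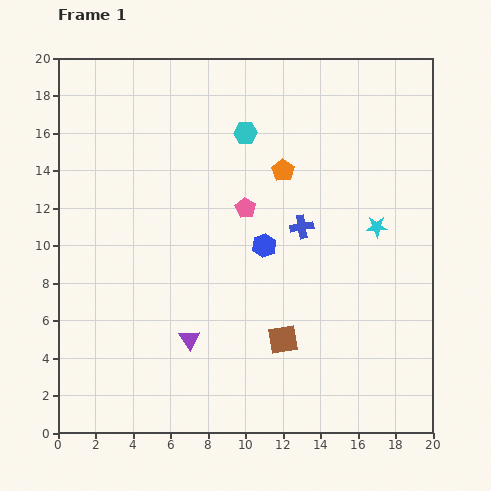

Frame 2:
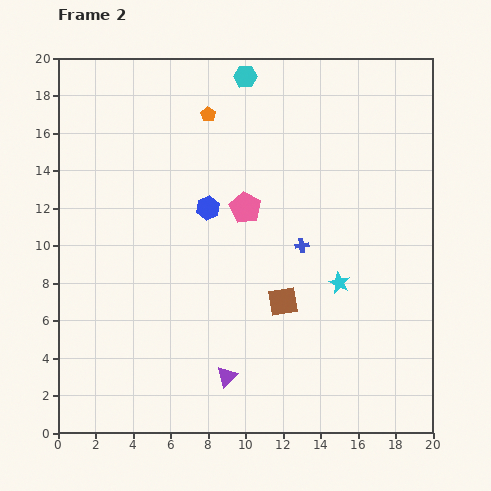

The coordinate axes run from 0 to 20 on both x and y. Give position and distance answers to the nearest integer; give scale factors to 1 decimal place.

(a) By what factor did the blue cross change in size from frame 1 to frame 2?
0.6×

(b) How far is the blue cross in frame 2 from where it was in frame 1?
1

The blue cross moved from (13, 11) to (13, 10), a distance of √(0² + 1²) ≈ 1.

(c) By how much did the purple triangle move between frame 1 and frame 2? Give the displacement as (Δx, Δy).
(2, -2)

The purple triangle was at (7, 5) in frame 1 and (9, 3) in frame 2.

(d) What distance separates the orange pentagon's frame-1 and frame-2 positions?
5

The orange pentagon moved from (12, 14) to (8, 17), a distance of √(4² + 3²) ≈ 5.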